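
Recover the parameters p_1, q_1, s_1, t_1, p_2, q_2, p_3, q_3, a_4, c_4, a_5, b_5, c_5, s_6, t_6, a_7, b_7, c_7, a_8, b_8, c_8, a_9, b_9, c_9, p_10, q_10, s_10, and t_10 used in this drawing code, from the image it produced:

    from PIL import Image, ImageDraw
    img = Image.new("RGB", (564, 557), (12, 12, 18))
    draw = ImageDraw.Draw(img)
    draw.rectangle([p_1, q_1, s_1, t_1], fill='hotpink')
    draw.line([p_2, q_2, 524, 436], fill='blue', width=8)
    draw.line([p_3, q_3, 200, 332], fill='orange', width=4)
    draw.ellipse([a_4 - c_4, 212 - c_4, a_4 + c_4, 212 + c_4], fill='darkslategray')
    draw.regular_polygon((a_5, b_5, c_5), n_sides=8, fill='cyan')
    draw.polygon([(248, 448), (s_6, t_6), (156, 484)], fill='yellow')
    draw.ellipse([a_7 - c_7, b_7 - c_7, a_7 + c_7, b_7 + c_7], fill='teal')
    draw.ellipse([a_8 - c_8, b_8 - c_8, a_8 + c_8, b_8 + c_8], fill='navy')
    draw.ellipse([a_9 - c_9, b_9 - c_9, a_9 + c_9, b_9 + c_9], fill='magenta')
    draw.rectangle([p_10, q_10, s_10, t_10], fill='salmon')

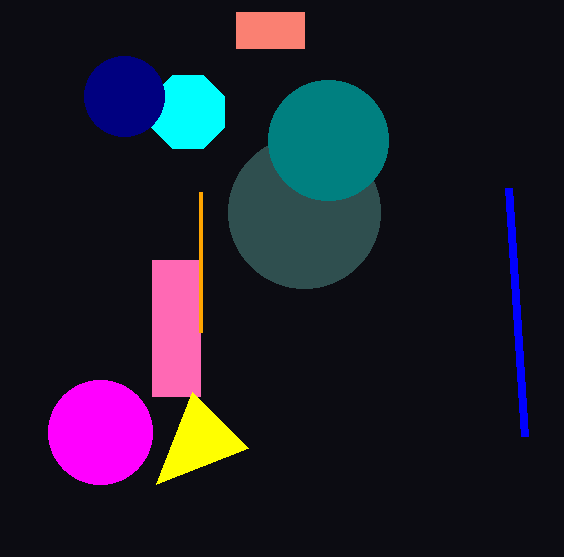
p_1 = 152; q_1 = 260; s_1 = 200; t_1 = 396; p_2 = 508; q_2 = 188; p_3 = 200; q_3 = 192; a_4 = 304; c_4 = 76; a_5 = 188; b_5 = 112; c_5 = 40; s_6 = 192; t_6 = 392; a_7 = 328; b_7 = 140; c_7 = 60; a_8 = 124; b_8 = 96; c_8 = 40; a_9 = 100; b_9 = 432; c_9 = 52; p_10 = 236; q_10 = 12; s_10 = 304; t_10 = 48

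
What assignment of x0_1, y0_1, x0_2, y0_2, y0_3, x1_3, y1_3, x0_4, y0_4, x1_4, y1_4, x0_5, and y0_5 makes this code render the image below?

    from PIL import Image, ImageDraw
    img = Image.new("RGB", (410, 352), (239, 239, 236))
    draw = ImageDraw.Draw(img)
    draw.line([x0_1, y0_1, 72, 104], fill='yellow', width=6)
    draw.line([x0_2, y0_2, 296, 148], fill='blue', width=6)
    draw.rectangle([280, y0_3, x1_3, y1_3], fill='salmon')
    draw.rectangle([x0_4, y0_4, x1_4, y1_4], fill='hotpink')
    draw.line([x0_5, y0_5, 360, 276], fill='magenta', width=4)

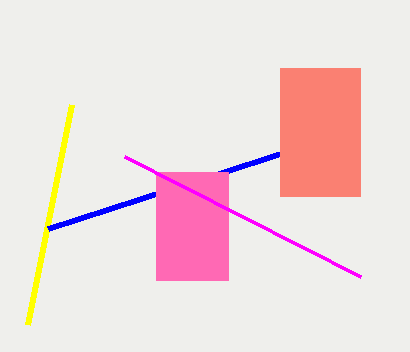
x0_1 = 28; y0_1 = 324; x0_2 = 48; y0_2 = 228; y0_3 = 68; x1_3 = 360; y1_3 = 196; x0_4 = 156; y0_4 = 172; x1_4 = 228; y1_4 = 280; x0_5 = 124; y0_5 = 156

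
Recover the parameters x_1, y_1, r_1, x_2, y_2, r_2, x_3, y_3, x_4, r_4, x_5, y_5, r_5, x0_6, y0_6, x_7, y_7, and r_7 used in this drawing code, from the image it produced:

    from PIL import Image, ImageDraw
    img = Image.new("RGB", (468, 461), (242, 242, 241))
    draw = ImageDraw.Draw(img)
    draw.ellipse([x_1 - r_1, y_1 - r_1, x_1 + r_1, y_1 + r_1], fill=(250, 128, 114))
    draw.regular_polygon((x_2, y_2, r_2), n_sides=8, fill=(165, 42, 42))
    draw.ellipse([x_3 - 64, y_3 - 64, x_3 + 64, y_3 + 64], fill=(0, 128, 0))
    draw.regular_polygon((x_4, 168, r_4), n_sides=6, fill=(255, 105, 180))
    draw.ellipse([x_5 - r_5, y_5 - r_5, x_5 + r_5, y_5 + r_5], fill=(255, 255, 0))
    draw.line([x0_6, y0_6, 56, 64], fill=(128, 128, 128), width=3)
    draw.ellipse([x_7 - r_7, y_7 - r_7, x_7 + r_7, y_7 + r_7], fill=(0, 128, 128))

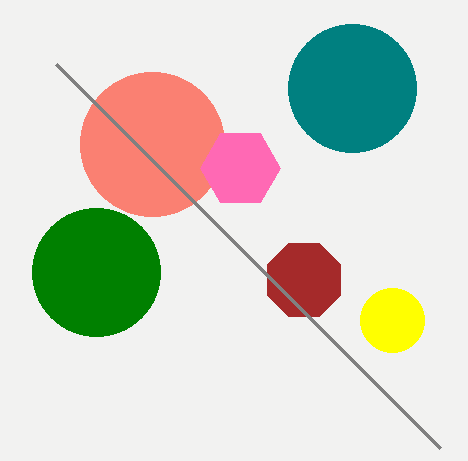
x_1 = 152
y_1 = 144
r_1 = 72
x_2 = 304
y_2 = 280
r_2 = 40
x_3 = 96
y_3 = 272
x_4 = 240
r_4 = 40
x_5 = 392
y_5 = 320
r_5 = 32
x0_6 = 440
y0_6 = 448
x_7 = 352
y_7 = 88
r_7 = 64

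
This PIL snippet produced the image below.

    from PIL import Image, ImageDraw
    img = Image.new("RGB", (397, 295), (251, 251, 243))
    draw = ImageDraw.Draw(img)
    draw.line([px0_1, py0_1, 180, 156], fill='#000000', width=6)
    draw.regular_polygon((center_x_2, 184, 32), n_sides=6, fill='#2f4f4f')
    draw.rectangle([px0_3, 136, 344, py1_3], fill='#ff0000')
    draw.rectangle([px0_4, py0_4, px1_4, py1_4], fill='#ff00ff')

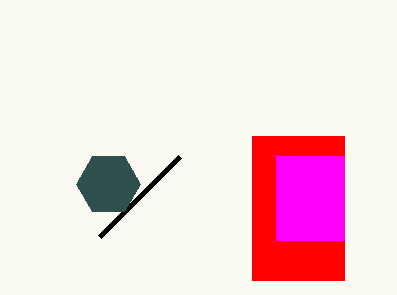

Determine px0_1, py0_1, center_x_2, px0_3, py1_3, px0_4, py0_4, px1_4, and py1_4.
px0_1 = 100; py0_1 = 236; center_x_2 = 108; px0_3 = 252; py1_3 = 280; px0_4 = 276; py0_4 = 156; px1_4 = 344; py1_4 = 240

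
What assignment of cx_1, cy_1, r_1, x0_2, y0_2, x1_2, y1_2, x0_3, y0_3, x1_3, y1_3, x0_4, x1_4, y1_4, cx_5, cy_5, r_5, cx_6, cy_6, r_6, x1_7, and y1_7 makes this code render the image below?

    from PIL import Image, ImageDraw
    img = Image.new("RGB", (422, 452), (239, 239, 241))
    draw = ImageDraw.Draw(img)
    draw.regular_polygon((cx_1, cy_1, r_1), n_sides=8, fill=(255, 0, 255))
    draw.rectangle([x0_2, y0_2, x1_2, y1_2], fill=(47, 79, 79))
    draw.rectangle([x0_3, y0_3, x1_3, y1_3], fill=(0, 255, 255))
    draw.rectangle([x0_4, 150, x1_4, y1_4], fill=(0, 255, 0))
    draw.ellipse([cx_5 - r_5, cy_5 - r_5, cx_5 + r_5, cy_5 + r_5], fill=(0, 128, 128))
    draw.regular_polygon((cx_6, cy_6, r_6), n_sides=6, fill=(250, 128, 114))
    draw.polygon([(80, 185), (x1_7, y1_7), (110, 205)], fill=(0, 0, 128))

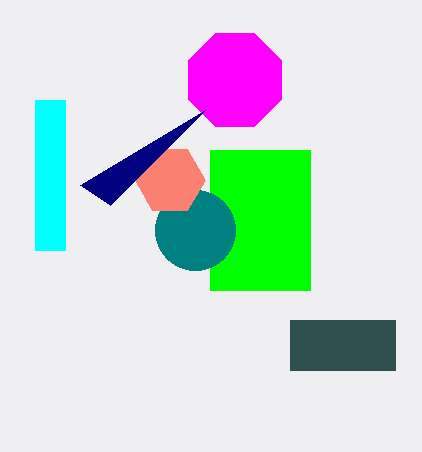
cx_1 = 235
cy_1 = 80
r_1 = 50
x0_2 = 290
y0_2 = 320
x1_2 = 395
y1_2 = 370
x0_3 = 35
y0_3 = 100
x1_3 = 65
y1_3 = 250
x0_4 = 210
x1_4 = 310
y1_4 = 290
cx_5 = 195
cy_5 = 230
r_5 = 40
cx_6 = 170
cy_6 = 180
r_6 = 35
x1_7 = 205
y1_7 = 110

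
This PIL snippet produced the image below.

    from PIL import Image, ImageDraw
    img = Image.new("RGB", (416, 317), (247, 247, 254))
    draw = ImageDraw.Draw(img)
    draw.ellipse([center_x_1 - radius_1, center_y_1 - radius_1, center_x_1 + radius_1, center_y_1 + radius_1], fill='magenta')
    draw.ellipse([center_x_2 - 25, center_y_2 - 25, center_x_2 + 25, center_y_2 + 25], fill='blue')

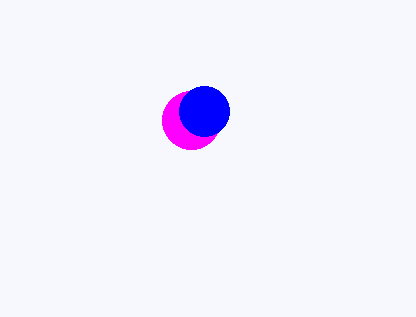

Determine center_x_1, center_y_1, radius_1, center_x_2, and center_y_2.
center_x_1 = 191, center_y_1 = 120, radius_1 = 29, center_x_2 = 204, center_y_2 = 111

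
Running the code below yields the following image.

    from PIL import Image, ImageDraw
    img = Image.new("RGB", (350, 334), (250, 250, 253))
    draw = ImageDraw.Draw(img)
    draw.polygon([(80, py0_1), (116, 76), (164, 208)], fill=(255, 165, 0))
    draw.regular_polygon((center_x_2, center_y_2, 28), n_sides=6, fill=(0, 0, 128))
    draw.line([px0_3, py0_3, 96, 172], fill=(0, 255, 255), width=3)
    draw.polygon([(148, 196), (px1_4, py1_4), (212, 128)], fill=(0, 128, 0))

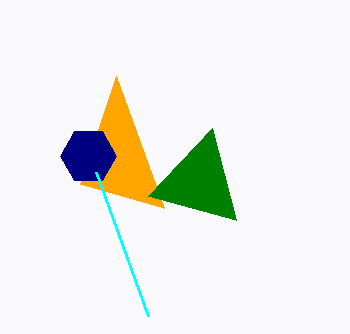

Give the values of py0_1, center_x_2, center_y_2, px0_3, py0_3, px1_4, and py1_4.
py0_1 = 184
center_x_2 = 88
center_y_2 = 156
px0_3 = 148
py0_3 = 316
px1_4 = 236
py1_4 = 220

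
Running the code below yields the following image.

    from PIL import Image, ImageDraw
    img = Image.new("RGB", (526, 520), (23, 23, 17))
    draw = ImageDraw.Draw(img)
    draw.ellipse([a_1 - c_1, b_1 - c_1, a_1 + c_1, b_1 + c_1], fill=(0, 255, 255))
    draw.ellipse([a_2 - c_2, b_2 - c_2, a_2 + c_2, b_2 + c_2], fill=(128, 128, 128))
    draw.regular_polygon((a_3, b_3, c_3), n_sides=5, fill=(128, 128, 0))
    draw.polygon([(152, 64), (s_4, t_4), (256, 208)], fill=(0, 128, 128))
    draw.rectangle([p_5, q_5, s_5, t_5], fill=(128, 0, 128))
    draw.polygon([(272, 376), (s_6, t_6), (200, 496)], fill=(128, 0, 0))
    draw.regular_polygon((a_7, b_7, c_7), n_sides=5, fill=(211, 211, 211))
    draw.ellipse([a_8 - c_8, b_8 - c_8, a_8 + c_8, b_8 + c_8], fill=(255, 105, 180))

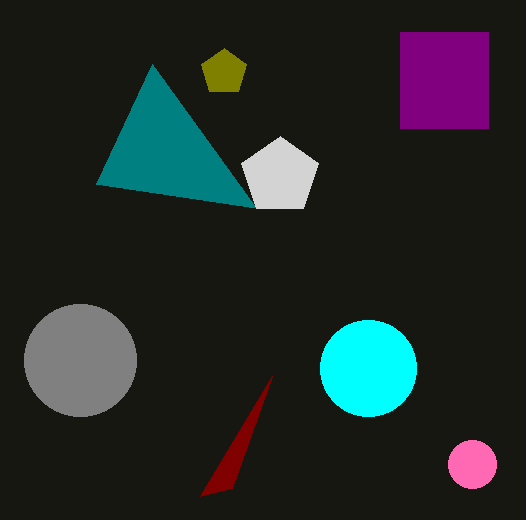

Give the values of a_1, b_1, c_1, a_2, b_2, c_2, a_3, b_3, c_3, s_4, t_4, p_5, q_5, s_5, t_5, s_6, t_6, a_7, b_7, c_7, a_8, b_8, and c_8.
a_1 = 368; b_1 = 368; c_1 = 48; a_2 = 80; b_2 = 360; c_2 = 56; a_3 = 224; b_3 = 72; c_3 = 24; s_4 = 96; t_4 = 184; p_5 = 400; q_5 = 32; s_5 = 488; t_5 = 128; s_6 = 232; t_6 = 488; a_7 = 280; b_7 = 176; c_7 = 40; a_8 = 472; b_8 = 464; c_8 = 24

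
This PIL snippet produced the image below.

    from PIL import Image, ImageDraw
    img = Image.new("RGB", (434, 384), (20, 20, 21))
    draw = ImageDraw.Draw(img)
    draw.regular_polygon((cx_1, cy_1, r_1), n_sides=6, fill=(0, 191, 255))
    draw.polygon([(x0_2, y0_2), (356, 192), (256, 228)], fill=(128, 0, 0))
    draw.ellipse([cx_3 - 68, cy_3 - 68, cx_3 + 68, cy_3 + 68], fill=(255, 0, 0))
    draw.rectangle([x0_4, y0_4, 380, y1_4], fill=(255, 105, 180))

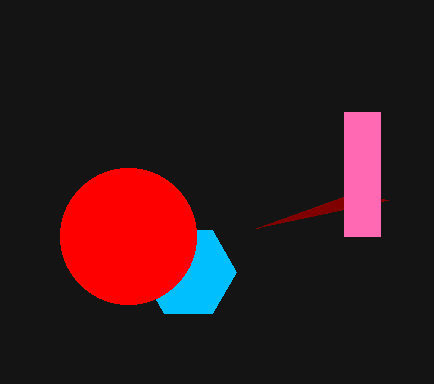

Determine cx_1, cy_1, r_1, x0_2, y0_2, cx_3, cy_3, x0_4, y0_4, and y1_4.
cx_1 = 188; cy_1 = 272; r_1 = 48; x0_2 = 388; y0_2 = 200; cx_3 = 128; cy_3 = 236; x0_4 = 344; y0_4 = 112; y1_4 = 236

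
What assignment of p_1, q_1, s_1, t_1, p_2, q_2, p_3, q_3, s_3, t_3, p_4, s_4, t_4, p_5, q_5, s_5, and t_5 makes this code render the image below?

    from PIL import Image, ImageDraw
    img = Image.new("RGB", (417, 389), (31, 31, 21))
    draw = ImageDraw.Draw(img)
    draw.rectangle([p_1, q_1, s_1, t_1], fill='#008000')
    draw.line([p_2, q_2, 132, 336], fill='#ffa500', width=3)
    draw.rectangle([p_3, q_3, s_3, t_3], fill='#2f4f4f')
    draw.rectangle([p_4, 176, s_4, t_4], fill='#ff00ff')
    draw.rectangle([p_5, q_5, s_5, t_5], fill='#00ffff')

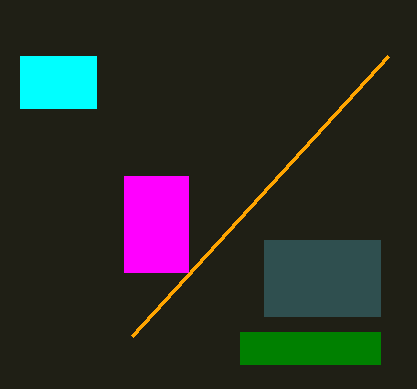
p_1 = 240
q_1 = 332
s_1 = 380
t_1 = 364
p_2 = 388
q_2 = 56
p_3 = 264
q_3 = 240
s_3 = 380
t_3 = 316
p_4 = 124
s_4 = 188
t_4 = 272
p_5 = 20
q_5 = 56
s_5 = 96
t_5 = 108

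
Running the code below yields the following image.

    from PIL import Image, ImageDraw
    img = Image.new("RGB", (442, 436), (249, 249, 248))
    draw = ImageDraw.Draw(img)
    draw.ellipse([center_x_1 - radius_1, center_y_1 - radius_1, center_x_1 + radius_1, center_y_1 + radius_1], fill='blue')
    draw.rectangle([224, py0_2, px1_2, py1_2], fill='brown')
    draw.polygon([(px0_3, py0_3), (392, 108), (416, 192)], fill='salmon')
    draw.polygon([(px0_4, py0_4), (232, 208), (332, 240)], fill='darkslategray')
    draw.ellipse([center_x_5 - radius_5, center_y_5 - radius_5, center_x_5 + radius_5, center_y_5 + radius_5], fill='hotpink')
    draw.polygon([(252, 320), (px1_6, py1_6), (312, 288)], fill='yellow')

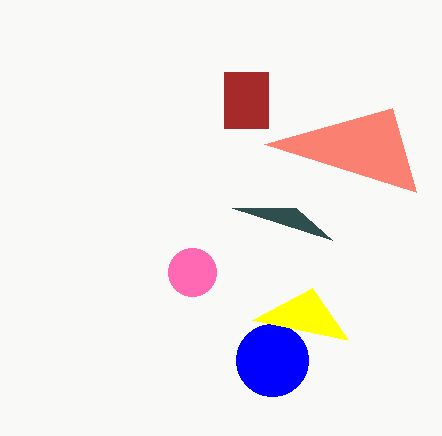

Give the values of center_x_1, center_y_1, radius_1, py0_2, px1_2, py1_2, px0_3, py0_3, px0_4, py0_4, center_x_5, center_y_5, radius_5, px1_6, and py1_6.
center_x_1 = 272; center_y_1 = 360; radius_1 = 36; py0_2 = 72; px1_2 = 268; py1_2 = 128; px0_3 = 264; py0_3 = 144; px0_4 = 296; py0_4 = 208; center_x_5 = 192; center_y_5 = 272; radius_5 = 24; px1_6 = 348; py1_6 = 340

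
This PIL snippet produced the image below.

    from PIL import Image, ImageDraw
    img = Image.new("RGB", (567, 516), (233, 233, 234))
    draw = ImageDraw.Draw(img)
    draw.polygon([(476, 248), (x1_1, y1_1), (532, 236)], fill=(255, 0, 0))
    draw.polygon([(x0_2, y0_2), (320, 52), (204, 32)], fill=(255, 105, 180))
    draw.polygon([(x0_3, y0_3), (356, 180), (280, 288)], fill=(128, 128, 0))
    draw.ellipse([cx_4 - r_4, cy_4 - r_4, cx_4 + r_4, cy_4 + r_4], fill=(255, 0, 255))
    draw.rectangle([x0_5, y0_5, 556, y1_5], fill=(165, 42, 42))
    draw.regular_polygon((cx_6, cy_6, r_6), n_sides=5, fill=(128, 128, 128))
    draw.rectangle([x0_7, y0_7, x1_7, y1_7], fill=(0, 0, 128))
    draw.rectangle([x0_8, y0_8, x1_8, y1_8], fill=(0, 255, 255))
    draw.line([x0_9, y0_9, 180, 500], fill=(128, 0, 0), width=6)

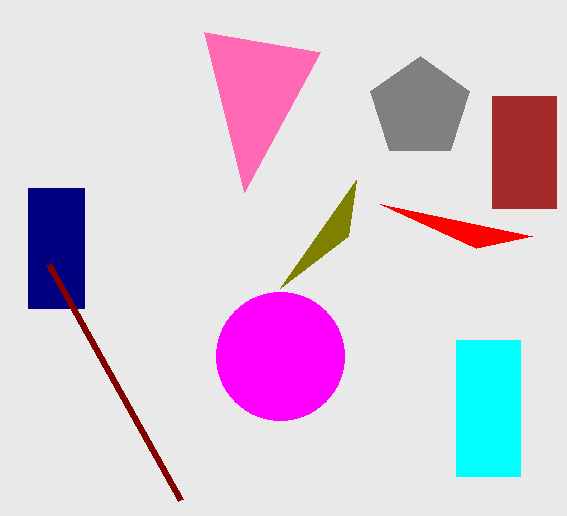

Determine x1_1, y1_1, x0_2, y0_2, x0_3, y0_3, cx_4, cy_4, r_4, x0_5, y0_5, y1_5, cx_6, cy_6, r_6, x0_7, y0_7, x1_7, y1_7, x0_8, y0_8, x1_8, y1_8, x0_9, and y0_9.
x1_1 = 380; y1_1 = 204; x0_2 = 244; y0_2 = 192; x0_3 = 348; y0_3 = 236; cx_4 = 280; cy_4 = 356; r_4 = 64; x0_5 = 492; y0_5 = 96; y1_5 = 208; cx_6 = 420; cy_6 = 108; r_6 = 52; x0_7 = 28; y0_7 = 188; x1_7 = 84; y1_7 = 308; x0_8 = 456; y0_8 = 340; x1_8 = 520; y1_8 = 476; x0_9 = 48; y0_9 = 264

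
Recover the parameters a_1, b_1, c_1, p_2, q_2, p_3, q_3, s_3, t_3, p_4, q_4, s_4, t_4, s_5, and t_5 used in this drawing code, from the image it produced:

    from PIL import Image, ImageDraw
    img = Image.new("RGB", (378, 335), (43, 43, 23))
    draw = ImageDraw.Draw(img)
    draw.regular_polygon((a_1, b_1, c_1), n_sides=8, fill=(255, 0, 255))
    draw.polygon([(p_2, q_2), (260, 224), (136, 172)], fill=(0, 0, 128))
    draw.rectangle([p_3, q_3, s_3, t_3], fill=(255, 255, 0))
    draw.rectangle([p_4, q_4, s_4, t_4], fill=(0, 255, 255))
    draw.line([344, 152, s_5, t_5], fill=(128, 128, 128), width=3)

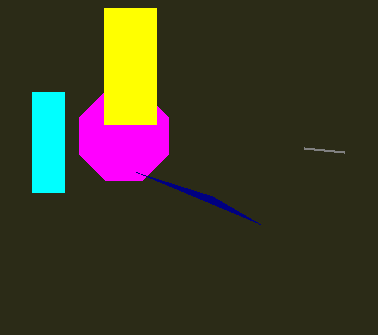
a_1 = 124, b_1 = 136, c_1 = 48, p_2 = 212, q_2 = 196, p_3 = 104, q_3 = 8, s_3 = 156, t_3 = 124, p_4 = 32, q_4 = 92, s_4 = 64, t_4 = 192, s_5 = 304, t_5 = 148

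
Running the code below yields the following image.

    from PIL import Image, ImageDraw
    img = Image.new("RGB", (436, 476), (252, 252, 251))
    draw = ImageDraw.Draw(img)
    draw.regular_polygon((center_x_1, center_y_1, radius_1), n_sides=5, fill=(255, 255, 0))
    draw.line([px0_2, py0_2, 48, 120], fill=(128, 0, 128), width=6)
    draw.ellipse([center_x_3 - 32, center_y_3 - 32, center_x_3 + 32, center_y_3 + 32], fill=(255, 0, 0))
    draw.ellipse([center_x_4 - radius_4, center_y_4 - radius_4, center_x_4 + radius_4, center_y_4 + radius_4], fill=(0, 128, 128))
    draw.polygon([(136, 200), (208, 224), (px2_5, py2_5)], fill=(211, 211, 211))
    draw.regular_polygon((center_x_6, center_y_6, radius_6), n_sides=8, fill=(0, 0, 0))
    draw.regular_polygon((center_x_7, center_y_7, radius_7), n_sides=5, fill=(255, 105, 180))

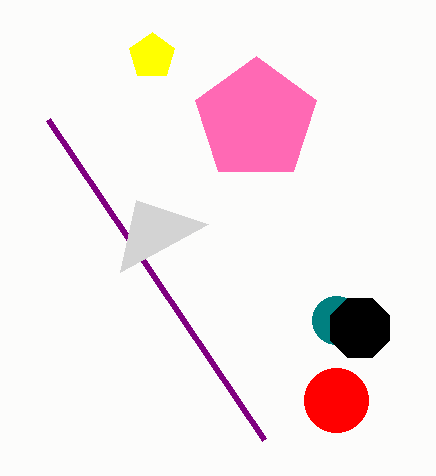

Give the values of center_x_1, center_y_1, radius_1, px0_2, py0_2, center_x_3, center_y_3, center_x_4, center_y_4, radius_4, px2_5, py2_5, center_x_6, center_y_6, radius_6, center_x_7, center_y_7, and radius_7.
center_x_1 = 152; center_y_1 = 56; radius_1 = 24; px0_2 = 264; py0_2 = 440; center_x_3 = 336; center_y_3 = 400; center_x_4 = 336; center_y_4 = 320; radius_4 = 24; px2_5 = 120; py2_5 = 272; center_x_6 = 360; center_y_6 = 328; radius_6 = 32; center_x_7 = 256; center_y_7 = 120; radius_7 = 64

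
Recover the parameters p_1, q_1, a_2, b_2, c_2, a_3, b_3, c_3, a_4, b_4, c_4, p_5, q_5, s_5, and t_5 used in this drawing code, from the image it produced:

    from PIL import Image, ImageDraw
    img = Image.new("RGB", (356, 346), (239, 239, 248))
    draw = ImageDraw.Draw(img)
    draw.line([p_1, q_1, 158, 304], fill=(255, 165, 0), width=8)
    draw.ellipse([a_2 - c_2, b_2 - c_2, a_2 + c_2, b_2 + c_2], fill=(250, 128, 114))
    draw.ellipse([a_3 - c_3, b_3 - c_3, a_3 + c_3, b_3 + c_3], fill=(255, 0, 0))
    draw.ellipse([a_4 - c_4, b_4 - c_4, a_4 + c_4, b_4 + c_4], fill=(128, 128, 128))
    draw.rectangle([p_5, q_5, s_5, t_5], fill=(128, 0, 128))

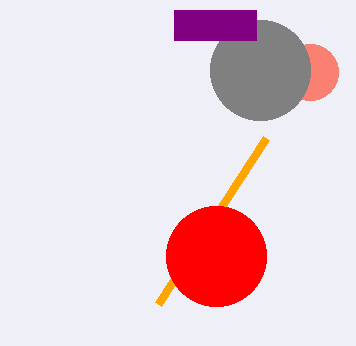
p_1 = 266; q_1 = 138; a_2 = 310; b_2 = 72; c_2 = 28; a_3 = 216; b_3 = 256; c_3 = 50; a_4 = 260; b_4 = 70; c_4 = 50; p_5 = 174; q_5 = 10; s_5 = 256; t_5 = 40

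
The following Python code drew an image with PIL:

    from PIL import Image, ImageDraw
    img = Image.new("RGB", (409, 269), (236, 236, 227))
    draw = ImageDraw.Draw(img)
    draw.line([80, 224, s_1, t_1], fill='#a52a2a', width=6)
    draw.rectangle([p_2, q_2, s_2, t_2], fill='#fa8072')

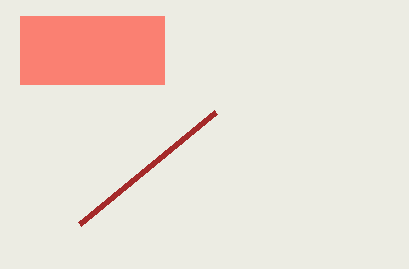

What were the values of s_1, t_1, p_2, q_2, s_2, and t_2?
s_1 = 216; t_1 = 112; p_2 = 20; q_2 = 16; s_2 = 164; t_2 = 84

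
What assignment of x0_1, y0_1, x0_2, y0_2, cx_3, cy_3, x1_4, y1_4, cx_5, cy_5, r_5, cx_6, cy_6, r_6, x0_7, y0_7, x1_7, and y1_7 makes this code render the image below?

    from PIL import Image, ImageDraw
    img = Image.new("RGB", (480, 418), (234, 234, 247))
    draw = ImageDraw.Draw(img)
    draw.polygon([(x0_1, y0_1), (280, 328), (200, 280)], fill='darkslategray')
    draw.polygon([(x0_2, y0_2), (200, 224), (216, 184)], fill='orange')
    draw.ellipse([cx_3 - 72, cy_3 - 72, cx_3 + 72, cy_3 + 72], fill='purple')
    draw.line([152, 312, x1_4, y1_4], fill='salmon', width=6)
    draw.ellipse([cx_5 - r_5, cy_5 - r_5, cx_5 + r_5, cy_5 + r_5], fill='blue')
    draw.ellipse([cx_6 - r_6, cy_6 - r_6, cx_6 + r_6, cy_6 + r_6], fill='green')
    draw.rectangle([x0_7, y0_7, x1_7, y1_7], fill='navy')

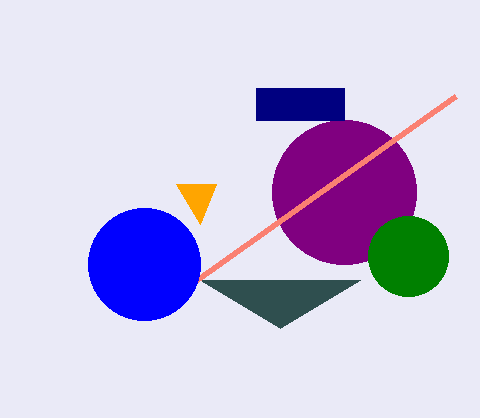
x0_1 = 360, y0_1 = 280, x0_2 = 176, y0_2 = 184, cx_3 = 344, cy_3 = 192, x1_4 = 456, y1_4 = 96, cx_5 = 144, cy_5 = 264, r_5 = 56, cx_6 = 408, cy_6 = 256, r_6 = 40, x0_7 = 256, y0_7 = 88, x1_7 = 344, y1_7 = 120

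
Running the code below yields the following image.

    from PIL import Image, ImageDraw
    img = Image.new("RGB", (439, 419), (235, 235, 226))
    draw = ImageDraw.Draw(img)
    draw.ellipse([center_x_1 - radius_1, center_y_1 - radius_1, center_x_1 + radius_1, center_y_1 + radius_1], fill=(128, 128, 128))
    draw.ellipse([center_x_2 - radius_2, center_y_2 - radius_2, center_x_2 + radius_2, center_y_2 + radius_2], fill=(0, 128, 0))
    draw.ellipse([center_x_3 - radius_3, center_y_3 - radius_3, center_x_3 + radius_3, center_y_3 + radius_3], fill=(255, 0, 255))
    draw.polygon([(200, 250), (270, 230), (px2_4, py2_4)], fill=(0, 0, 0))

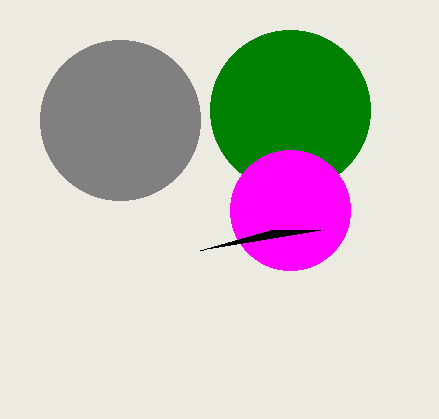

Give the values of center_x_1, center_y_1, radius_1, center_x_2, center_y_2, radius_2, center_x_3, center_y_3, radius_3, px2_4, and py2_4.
center_x_1 = 120
center_y_1 = 120
radius_1 = 80
center_x_2 = 290
center_y_2 = 110
radius_2 = 80
center_x_3 = 290
center_y_3 = 210
radius_3 = 60
px2_4 = 320
py2_4 = 230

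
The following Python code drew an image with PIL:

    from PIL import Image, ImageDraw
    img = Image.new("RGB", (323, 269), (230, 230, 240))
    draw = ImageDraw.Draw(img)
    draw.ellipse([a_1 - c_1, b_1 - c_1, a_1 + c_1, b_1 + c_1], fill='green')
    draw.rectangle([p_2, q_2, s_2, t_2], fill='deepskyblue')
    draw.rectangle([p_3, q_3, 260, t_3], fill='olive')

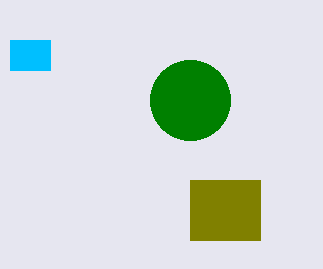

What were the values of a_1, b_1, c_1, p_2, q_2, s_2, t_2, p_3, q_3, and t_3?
a_1 = 190
b_1 = 100
c_1 = 40
p_2 = 10
q_2 = 40
s_2 = 50
t_2 = 70
p_3 = 190
q_3 = 180
t_3 = 240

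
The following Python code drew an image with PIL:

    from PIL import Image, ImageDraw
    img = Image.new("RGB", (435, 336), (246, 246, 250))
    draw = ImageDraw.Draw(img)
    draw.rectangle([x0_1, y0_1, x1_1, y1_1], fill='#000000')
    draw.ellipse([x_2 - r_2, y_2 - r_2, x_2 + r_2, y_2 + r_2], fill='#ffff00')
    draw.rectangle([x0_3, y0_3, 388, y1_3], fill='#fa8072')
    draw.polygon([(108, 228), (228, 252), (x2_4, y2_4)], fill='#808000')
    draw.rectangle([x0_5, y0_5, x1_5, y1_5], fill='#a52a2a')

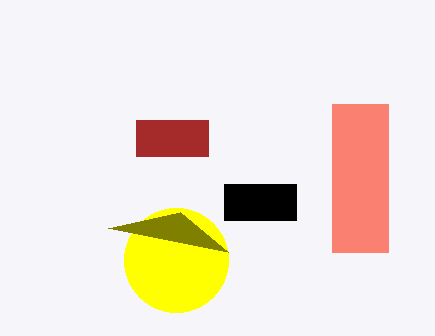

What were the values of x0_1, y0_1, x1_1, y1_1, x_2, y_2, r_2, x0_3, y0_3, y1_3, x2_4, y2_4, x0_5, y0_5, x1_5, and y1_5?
x0_1 = 224
y0_1 = 184
x1_1 = 296
y1_1 = 220
x_2 = 176
y_2 = 260
r_2 = 52
x0_3 = 332
y0_3 = 104
y1_3 = 252
x2_4 = 180
y2_4 = 212
x0_5 = 136
y0_5 = 120
x1_5 = 208
y1_5 = 156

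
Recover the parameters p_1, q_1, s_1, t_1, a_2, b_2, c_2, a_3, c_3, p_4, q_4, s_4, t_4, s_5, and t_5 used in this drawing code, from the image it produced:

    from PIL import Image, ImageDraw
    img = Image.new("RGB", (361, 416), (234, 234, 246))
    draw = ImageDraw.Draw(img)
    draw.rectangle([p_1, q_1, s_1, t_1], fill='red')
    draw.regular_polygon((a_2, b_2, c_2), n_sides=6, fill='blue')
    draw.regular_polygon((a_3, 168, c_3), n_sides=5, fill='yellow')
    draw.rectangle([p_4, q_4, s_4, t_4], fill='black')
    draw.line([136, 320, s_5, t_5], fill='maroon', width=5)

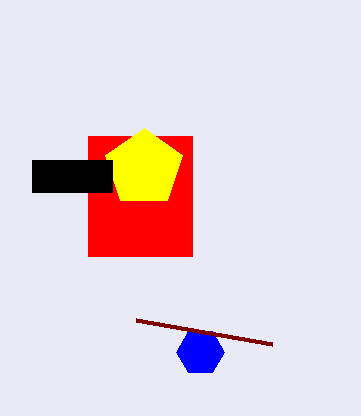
p_1 = 88; q_1 = 136; s_1 = 192; t_1 = 256; a_2 = 200; b_2 = 352; c_2 = 24; a_3 = 144; c_3 = 40; p_4 = 32; q_4 = 160; s_4 = 112; t_4 = 192; s_5 = 272; t_5 = 344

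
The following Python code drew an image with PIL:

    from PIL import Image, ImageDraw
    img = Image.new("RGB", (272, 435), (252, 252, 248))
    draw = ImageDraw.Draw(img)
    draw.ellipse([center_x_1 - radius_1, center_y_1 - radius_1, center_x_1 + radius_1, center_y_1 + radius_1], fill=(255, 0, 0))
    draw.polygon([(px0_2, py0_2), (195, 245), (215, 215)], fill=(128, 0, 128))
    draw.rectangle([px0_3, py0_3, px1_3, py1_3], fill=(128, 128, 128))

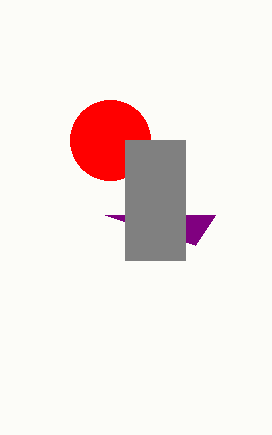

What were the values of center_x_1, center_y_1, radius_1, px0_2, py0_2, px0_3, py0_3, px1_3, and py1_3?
center_x_1 = 110; center_y_1 = 140; radius_1 = 40; px0_2 = 105; py0_2 = 215; px0_3 = 125; py0_3 = 140; px1_3 = 185; py1_3 = 260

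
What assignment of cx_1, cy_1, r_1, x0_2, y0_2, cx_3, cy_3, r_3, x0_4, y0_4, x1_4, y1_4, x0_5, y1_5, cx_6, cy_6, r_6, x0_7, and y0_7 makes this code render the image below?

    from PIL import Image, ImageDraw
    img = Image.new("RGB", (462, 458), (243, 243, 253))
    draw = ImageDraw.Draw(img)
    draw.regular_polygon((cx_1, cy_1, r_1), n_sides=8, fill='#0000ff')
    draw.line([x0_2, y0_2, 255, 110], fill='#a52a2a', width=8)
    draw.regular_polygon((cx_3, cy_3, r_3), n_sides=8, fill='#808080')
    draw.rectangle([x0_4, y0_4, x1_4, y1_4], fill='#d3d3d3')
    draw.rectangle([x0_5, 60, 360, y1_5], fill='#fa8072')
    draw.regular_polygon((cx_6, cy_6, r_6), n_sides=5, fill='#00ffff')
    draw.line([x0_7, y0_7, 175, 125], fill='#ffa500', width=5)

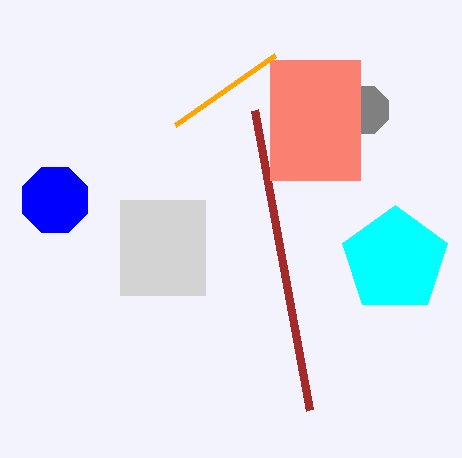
cx_1 = 55, cy_1 = 200, r_1 = 35, x0_2 = 310, y0_2 = 410, cx_3 = 365, cy_3 = 110, r_3 = 25, x0_4 = 120, y0_4 = 200, x1_4 = 205, y1_4 = 295, x0_5 = 270, y1_5 = 180, cx_6 = 395, cy_6 = 260, r_6 = 55, x0_7 = 275, y0_7 = 55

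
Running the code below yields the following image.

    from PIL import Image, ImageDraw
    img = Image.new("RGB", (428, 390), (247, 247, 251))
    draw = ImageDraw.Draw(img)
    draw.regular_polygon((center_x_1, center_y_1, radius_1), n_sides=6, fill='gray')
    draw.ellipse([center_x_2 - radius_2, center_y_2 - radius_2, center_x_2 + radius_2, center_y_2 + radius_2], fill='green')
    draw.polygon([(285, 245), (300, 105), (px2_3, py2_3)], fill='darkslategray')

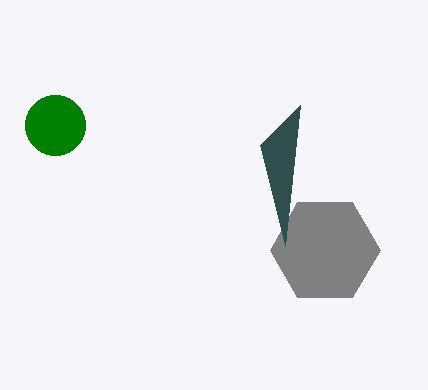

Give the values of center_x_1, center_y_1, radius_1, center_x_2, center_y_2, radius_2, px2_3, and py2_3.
center_x_1 = 325, center_y_1 = 250, radius_1 = 55, center_x_2 = 55, center_y_2 = 125, radius_2 = 30, px2_3 = 260, py2_3 = 145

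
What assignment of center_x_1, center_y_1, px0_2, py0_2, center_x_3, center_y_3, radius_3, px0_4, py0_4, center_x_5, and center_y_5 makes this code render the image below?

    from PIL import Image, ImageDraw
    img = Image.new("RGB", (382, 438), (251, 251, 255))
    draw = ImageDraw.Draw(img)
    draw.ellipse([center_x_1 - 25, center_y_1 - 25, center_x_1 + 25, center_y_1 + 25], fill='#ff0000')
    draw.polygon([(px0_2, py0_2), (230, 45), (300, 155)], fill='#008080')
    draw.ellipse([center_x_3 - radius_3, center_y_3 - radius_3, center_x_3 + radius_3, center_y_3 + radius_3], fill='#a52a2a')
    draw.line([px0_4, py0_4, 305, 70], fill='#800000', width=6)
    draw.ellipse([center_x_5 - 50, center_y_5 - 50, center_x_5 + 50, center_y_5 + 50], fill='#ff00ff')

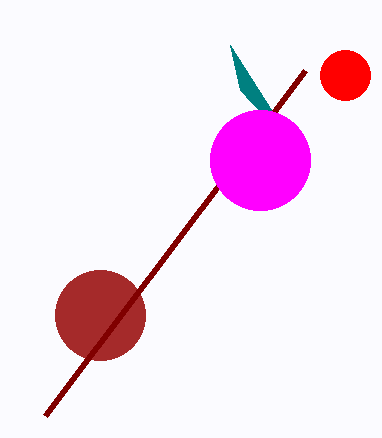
center_x_1 = 345; center_y_1 = 75; px0_2 = 240; py0_2 = 90; center_x_3 = 100; center_y_3 = 315; radius_3 = 45; px0_4 = 45; py0_4 = 415; center_x_5 = 260; center_y_5 = 160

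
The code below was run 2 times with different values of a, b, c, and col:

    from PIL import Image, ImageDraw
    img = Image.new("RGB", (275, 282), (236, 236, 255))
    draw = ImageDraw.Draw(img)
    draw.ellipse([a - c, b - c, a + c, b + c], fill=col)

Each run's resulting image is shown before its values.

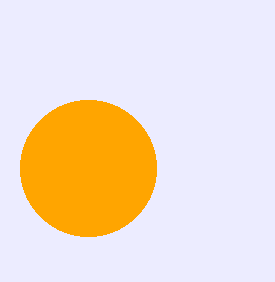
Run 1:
a = 88
b = 168
c = 68
col = 'orange'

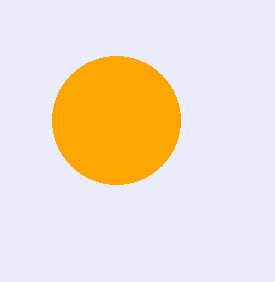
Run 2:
a = 116; b = 120; c = 64; col = 'orange'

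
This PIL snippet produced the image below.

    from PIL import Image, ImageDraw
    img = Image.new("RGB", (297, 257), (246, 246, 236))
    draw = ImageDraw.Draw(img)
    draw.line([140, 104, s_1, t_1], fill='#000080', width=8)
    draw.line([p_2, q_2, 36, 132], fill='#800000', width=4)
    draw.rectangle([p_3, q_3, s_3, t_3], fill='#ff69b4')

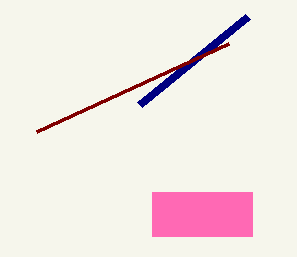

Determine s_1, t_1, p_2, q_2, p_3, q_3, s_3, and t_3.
s_1 = 248
t_1 = 16
p_2 = 228
q_2 = 44
p_3 = 152
q_3 = 192
s_3 = 252
t_3 = 236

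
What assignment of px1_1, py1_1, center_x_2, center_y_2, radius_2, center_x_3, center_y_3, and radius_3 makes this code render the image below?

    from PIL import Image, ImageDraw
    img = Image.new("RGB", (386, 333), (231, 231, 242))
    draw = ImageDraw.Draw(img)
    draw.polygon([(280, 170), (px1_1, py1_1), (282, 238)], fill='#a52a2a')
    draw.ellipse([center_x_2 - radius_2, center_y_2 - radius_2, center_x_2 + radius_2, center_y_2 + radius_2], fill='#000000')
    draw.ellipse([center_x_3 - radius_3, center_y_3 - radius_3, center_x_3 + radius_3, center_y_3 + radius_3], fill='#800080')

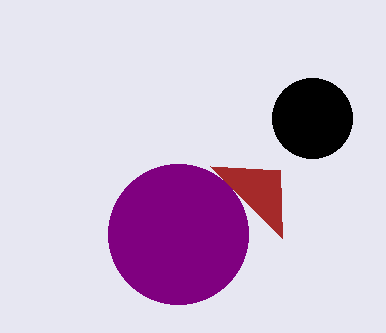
px1_1 = 210
py1_1 = 166
center_x_2 = 312
center_y_2 = 118
radius_2 = 40
center_x_3 = 178
center_y_3 = 234
radius_3 = 70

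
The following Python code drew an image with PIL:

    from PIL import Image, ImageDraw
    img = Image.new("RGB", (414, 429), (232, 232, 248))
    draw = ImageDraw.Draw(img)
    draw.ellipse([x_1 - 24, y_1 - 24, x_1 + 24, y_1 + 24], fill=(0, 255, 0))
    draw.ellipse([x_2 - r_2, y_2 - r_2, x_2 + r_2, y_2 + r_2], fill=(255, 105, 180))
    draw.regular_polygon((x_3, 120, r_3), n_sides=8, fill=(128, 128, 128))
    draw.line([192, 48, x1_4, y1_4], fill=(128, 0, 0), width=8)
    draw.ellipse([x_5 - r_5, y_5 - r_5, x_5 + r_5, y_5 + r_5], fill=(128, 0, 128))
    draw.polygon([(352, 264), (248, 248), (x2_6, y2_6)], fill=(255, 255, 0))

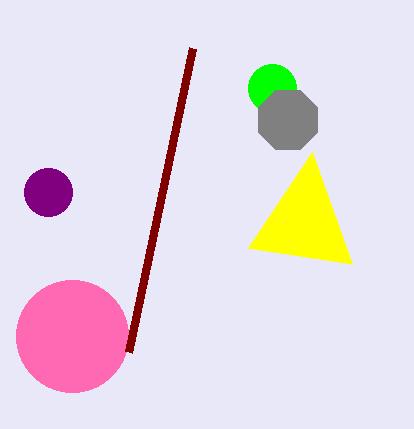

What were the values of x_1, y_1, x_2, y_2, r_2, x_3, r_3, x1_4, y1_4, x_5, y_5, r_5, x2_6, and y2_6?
x_1 = 272
y_1 = 88
x_2 = 72
y_2 = 336
r_2 = 56
x_3 = 288
r_3 = 32
x1_4 = 128
y1_4 = 352
x_5 = 48
y_5 = 192
r_5 = 24
x2_6 = 312
y2_6 = 152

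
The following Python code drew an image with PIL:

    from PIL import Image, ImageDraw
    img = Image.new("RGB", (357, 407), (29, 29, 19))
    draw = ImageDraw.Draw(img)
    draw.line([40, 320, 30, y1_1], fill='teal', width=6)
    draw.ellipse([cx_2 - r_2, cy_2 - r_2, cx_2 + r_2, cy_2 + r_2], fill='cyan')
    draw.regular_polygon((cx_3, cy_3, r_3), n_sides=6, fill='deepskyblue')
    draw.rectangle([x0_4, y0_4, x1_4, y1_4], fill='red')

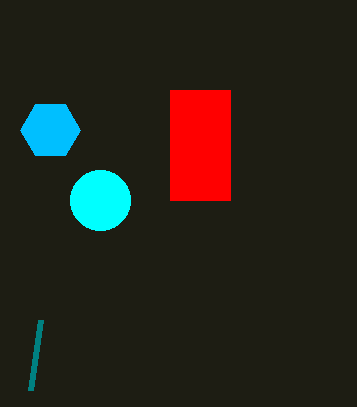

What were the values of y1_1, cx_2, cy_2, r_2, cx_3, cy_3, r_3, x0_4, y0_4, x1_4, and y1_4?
y1_1 = 390
cx_2 = 100
cy_2 = 200
r_2 = 30
cx_3 = 50
cy_3 = 130
r_3 = 30
x0_4 = 170
y0_4 = 90
x1_4 = 230
y1_4 = 200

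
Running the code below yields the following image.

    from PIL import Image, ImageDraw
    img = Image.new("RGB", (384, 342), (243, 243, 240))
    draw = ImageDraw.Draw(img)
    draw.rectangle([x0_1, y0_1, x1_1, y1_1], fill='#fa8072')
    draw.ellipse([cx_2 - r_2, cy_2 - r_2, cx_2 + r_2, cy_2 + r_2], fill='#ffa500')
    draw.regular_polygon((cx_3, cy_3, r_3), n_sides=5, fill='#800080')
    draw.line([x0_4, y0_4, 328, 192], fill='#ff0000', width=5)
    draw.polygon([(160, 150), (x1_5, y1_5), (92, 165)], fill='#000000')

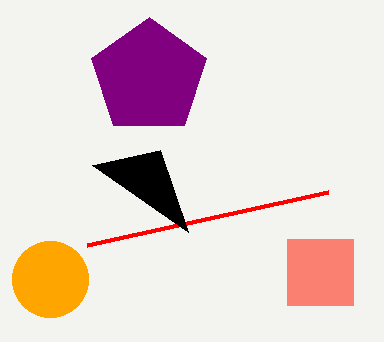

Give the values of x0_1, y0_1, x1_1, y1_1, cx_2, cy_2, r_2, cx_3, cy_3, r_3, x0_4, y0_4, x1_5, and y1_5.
x0_1 = 287, y0_1 = 239, x1_1 = 353, y1_1 = 305, cx_2 = 50, cy_2 = 279, r_2 = 38, cx_3 = 149, cy_3 = 77, r_3 = 60, x0_4 = 87, y0_4 = 245, x1_5 = 188, y1_5 = 232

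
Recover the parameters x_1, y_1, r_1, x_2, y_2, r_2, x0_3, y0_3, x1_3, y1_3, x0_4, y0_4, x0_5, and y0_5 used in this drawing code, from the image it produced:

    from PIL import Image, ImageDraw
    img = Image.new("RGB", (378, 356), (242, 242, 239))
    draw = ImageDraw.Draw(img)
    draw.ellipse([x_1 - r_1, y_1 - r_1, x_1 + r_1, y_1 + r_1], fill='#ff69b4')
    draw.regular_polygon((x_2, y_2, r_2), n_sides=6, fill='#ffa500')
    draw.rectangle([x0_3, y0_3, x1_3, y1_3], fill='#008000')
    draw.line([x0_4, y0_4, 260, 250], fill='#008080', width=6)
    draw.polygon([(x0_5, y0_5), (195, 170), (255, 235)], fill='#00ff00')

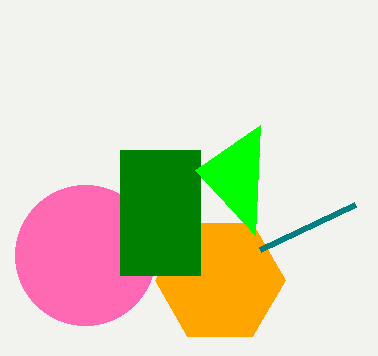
x_1 = 85
y_1 = 255
r_1 = 70
x_2 = 220
y_2 = 280
r_2 = 65
x0_3 = 120
y0_3 = 150
x1_3 = 200
y1_3 = 275
x0_4 = 355
y0_4 = 205
x0_5 = 260
y0_5 = 125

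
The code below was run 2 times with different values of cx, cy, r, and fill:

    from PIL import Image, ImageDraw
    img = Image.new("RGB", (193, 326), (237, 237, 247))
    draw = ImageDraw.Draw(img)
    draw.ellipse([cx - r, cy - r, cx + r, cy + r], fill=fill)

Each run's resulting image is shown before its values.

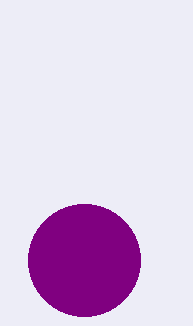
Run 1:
cx = 84; cy = 260; r = 56; fill = 'purple'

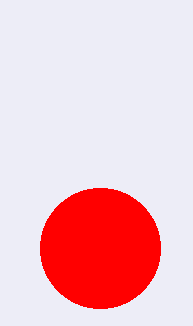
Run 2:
cx = 100; cy = 248; r = 60; fill = 'red'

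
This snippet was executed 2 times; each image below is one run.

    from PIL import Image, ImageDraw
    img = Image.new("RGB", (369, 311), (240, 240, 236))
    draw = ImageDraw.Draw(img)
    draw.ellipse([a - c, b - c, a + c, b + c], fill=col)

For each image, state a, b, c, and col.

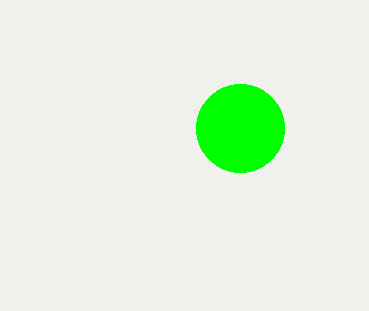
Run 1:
a = 240; b = 128; c = 44; col = 'lime'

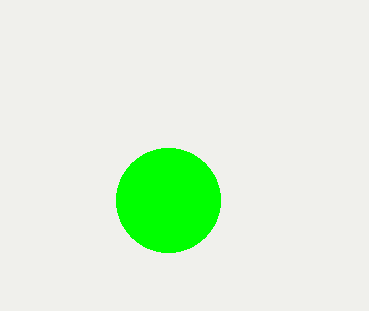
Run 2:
a = 168, b = 200, c = 52, col = 'lime'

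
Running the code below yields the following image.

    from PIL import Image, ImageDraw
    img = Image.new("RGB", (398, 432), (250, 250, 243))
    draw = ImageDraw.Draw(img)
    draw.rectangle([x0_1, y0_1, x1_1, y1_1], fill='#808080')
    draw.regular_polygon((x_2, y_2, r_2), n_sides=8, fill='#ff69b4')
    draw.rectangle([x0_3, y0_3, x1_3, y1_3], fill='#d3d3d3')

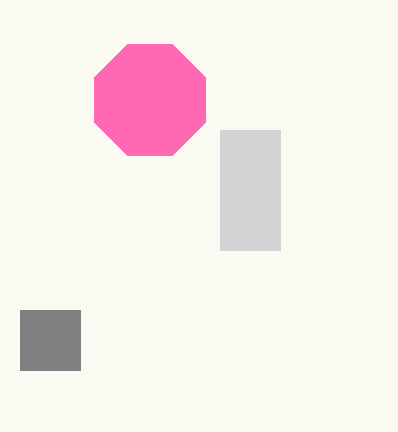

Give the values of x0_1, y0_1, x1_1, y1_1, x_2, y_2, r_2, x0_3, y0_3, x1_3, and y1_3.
x0_1 = 20; y0_1 = 310; x1_1 = 80; y1_1 = 370; x_2 = 150; y_2 = 100; r_2 = 60; x0_3 = 220; y0_3 = 130; x1_3 = 280; y1_3 = 250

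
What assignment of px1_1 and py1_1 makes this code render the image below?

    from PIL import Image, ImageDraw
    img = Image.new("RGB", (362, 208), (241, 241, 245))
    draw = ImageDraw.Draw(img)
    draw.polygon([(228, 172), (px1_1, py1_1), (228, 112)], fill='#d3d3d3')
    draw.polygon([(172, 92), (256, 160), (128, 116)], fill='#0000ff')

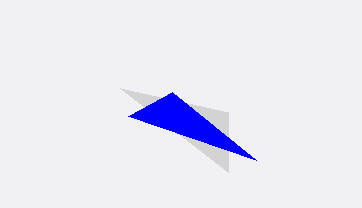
px1_1 = 120, py1_1 = 88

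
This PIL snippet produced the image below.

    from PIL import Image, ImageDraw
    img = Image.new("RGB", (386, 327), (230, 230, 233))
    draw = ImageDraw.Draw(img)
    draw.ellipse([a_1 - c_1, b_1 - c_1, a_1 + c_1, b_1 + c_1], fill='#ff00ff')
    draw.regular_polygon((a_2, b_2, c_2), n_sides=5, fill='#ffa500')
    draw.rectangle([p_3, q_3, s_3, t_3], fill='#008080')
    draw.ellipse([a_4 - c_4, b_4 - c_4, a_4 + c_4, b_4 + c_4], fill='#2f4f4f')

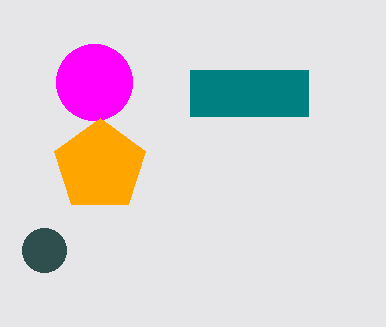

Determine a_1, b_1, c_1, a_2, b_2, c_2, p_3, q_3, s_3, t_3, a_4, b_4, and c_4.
a_1 = 94; b_1 = 82; c_1 = 38; a_2 = 100; b_2 = 166; c_2 = 48; p_3 = 190; q_3 = 70; s_3 = 308; t_3 = 116; a_4 = 44; b_4 = 250; c_4 = 22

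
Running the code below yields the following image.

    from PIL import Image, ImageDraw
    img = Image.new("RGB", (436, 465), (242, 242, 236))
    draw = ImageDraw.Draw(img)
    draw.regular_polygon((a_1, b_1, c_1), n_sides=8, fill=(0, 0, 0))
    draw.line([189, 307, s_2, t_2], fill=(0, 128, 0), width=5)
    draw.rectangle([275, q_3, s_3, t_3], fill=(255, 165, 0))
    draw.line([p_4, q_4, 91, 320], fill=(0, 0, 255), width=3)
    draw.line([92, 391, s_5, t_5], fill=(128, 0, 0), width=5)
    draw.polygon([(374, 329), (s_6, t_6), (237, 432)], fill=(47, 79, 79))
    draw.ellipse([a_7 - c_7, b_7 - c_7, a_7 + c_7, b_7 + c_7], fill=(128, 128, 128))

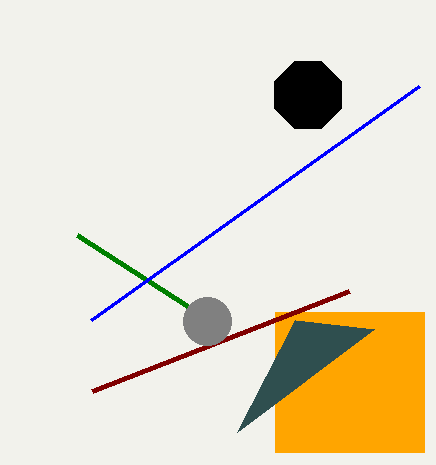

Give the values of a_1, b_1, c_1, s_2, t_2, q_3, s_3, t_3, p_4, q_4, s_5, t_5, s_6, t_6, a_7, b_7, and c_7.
a_1 = 308; b_1 = 95; c_1 = 36; s_2 = 77; t_2 = 235; q_3 = 312; s_3 = 424; t_3 = 452; p_4 = 419; q_4 = 86; s_5 = 349; t_5 = 291; s_6 = 295; t_6 = 320; a_7 = 207; b_7 = 321; c_7 = 24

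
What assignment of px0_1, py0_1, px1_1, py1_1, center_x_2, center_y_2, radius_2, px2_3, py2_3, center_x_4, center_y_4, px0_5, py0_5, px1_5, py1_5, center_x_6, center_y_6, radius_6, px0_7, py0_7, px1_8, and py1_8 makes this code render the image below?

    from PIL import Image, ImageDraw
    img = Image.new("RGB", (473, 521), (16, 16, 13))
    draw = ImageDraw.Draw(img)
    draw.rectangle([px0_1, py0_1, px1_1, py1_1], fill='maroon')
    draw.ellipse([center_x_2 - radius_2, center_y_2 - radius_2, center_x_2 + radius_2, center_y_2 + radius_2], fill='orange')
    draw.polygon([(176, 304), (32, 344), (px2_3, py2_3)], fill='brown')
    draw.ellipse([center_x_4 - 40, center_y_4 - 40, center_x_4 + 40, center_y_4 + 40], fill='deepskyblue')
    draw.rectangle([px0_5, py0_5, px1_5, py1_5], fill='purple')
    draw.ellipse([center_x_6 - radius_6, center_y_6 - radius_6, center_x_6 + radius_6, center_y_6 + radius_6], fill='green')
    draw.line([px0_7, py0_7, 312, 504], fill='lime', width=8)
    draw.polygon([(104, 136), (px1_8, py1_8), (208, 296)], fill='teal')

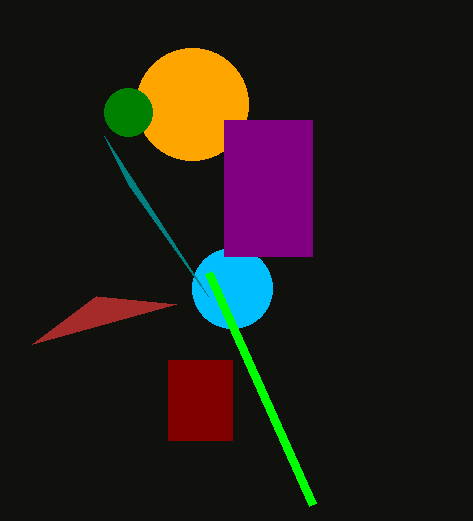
px0_1 = 168
py0_1 = 360
px1_1 = 232
py1_1 = 440
center_x_2 = 192
center_y_2 = 104
radius_2 = 56
px2_3 = 96
py2_3 = 296
center_x_4 = 232
center_y_4 = 288
px0_5 = 224
py0_5 = 120
px1_5 = 312
py1_5 = 256
center_x_6 = 128
center_y_6 = 112
radius_6 = 24
px0_7 = 208
py0_7 = 272
px1_8 = 128
py1_8 = 184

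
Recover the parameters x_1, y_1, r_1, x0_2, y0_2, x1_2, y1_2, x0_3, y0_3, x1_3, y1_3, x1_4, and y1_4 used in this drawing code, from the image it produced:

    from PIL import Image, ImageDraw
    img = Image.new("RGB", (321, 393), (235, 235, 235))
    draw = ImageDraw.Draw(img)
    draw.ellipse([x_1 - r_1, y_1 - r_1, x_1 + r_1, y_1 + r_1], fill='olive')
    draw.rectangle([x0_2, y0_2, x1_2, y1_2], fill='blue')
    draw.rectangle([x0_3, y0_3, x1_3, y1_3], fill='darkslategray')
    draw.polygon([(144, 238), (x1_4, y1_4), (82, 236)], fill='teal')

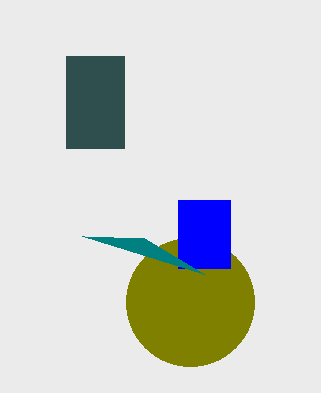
x_1 = 190, y_1 = 302, r_1 = 64, x0_2 = 178, y0_2 = 200, x1_2 = 230, y1_2 = 268, x0_3 = 66, y0_3 = 56, x1_3 = 124, y1_3 = 148, x1_4 = 204, y1_4 = 274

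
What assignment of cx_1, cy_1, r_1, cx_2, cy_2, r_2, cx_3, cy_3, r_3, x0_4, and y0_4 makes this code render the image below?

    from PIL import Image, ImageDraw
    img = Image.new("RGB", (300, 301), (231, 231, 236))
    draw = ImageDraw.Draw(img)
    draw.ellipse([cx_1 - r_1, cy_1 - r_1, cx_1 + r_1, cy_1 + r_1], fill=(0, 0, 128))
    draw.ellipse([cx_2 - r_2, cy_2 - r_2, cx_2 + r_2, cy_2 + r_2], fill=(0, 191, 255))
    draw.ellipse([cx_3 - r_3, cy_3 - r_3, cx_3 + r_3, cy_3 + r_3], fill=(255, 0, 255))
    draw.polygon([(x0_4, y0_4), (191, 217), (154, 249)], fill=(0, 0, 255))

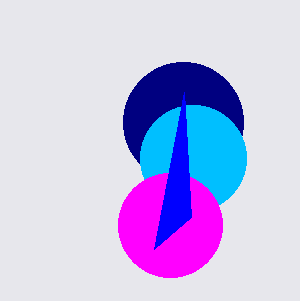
cx_1 = 183
cy_1 = 122
r_1 = 60
cx_2 = 193
cy_2 = 158
r_2 = 53
cx_3 = 170
cy_3 = 225
r_3 = 52
x0_4 = 184
y0_4 = 92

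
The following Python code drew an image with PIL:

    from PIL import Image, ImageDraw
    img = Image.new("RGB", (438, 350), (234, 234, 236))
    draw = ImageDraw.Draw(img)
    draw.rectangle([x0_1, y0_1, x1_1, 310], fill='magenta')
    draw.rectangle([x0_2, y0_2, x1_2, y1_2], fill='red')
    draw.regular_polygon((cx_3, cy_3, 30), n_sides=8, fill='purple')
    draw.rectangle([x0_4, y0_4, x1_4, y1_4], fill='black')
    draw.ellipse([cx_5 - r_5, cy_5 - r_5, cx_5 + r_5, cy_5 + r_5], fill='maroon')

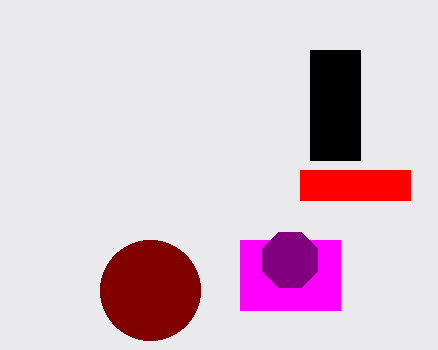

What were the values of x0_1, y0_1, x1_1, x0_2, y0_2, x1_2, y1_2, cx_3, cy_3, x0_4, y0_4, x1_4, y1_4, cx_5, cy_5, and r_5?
x0_1 = 240, y0_1 = 240, x1_1 = 340, x0_2 = 300, y0_2 = 170, x1_2 = 410, y1_2 = 200, cx_3 = 290, cy_3 = 260, x0_4 = 310, y0_4 = 50, x1_4 = 360, y1_4 = 160, cx_5 = 150, cy_5 = 290, r_5 = 50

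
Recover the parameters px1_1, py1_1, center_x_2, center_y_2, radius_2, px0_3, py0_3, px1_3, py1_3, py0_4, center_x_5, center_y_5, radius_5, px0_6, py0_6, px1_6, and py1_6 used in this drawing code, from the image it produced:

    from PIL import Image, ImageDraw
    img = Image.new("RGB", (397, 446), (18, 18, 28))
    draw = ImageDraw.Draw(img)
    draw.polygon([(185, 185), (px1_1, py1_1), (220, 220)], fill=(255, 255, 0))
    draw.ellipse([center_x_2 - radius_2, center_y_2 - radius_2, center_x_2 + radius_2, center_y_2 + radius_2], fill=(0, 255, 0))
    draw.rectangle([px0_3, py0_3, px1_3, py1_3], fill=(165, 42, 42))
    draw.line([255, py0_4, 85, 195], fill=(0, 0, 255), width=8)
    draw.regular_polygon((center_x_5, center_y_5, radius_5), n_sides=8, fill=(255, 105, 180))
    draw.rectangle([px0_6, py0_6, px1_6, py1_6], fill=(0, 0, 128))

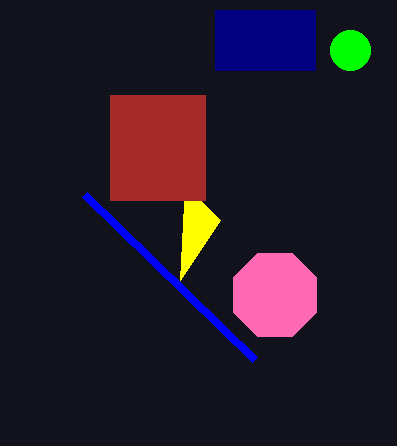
px1_1 = 180, py1_1 = 280, center_x_2 = 350, center_y_2 = 50, radius_2 = 20, px0_3 = 110, py0_3 = 95, px1_3 = 205, py1_3 = 200, py0_4 = 360, center_x_5 = 275, center_y_5 = 295, radius_5 = 45, px0_6 = 215, py0_6 = 10, px1_6 = 315, py1_6 = 70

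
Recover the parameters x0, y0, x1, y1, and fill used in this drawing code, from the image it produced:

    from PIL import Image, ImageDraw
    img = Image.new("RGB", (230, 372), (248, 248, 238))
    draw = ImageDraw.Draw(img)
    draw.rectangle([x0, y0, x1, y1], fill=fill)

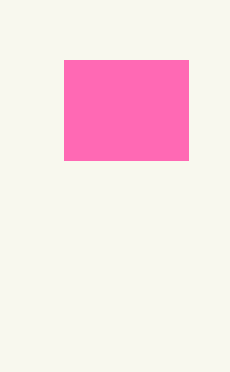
x0 = 64, y0 = 60, x1 = 188, y1 = 160, fill = 'hotpink'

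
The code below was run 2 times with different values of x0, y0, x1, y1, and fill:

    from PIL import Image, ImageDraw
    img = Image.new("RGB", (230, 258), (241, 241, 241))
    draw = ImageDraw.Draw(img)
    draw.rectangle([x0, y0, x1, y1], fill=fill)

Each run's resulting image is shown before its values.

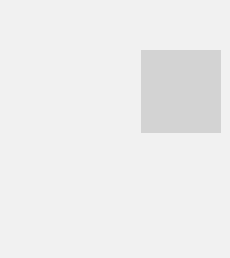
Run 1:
x0 = 141
y0 = 50
x1 = 220
y1 = 132
fill = 'lightgray'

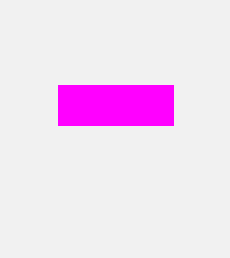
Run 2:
x0 = 58, y0 = 85, x1 = 173, y1 = 125, fill = 'magenta'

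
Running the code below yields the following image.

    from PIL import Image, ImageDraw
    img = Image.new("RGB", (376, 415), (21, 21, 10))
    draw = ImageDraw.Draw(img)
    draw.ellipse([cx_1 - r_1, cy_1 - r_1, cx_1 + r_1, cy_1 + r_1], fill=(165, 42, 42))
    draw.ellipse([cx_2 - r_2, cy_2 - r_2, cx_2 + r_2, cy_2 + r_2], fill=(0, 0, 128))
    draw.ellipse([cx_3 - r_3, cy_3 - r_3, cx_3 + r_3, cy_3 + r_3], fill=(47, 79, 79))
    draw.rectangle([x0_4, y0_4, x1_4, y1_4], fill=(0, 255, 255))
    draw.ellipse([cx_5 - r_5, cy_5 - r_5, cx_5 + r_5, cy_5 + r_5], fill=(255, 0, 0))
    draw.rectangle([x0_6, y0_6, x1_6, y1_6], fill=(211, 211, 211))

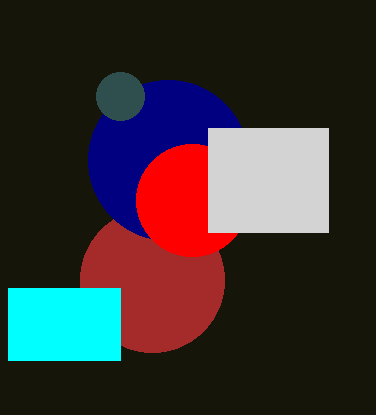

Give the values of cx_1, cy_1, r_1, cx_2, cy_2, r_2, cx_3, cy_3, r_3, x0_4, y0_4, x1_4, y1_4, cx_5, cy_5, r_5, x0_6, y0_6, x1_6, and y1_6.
cx_1 = 152, cy_1 = 280, r_1 = 72, cx_2 = 168, cy_2 = 160, r_2 = 80, cx_3 = 120, cy_3 = 96, r_3 = 24, x0_4 = 8, y0_4 = 288, x1_4 = 120, y1_4 = 360, cx_5 = 192, cy_5 = 200, r_5 = 56, x0_6 = 208, y0_6 = 128, x1_6 = 328, y1_6 = 232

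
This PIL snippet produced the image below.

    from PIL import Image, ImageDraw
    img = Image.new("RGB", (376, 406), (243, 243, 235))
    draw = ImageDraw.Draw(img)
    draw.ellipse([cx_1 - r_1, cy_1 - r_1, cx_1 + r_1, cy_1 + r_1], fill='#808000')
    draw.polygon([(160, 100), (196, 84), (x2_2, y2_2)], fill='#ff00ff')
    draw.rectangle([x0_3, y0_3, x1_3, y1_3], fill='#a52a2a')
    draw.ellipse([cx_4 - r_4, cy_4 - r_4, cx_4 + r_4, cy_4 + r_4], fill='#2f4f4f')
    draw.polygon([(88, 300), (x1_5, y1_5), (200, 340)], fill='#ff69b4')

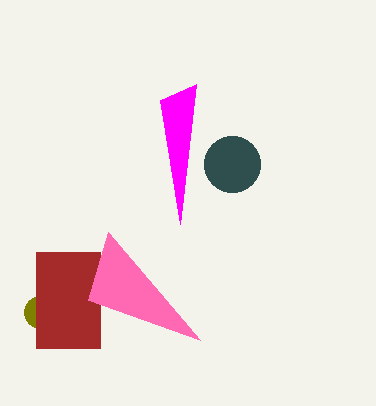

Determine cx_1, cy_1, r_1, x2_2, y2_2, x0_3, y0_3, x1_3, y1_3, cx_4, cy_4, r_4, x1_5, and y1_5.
cx_1 = 40
cy_1 = 312
r_1 = 16
x2_2 = 180
y2_2 = 224
x0_3 = 36
y0_3 = 252
x1_3 = 100
y1_3 = 348
cx_4 = 232
cy_4 = 164
r_4 = 28
x1_5 = 108
y1_5 = 232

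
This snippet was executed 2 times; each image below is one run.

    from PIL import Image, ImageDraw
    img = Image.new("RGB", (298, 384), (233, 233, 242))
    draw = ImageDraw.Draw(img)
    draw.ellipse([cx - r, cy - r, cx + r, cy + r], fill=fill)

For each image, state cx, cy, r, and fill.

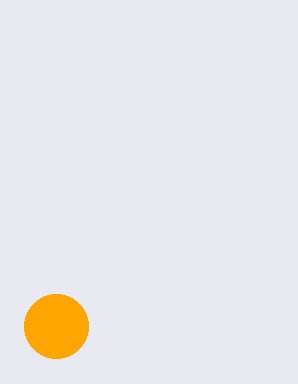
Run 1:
cx = 56, cy = 326, r = 32, fill = 'orange'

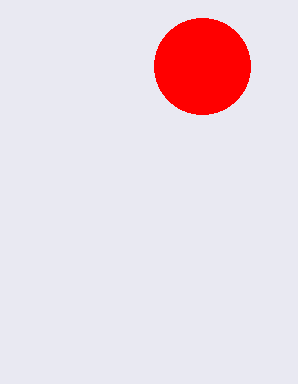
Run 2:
cx = 202; cy = 66; r = 48; fill = 'red'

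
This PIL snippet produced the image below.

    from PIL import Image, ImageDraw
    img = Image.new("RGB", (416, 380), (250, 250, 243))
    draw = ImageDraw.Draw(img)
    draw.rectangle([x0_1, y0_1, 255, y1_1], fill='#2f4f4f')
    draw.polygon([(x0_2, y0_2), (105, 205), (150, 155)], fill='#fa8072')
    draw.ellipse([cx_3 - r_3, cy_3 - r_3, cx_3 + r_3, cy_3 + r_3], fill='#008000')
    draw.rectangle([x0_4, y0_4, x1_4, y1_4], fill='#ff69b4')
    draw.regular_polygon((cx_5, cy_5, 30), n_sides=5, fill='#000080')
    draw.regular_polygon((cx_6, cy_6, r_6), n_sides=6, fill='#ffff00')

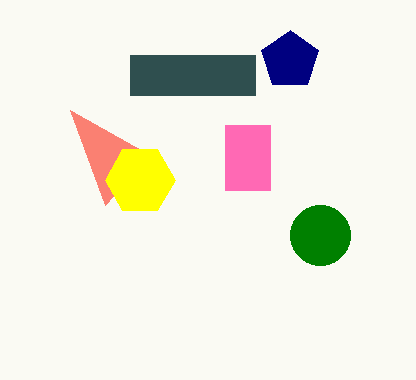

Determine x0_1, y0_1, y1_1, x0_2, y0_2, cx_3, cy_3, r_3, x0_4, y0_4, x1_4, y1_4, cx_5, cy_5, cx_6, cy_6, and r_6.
x0_1 = 130
y0_1 = 55
y1_1 = 95
x0_2 = 70
y0_2 = 110
cx_3 = 320
cy_3 = 235
r_3 = 30
x0_4 = 225
y0_4 = 125
x1_4 = 270
y1_4 = 190
cx_5 = 290
cy_5 = 60
cx_6 = 140
cy_6 = 180
r_6 = 35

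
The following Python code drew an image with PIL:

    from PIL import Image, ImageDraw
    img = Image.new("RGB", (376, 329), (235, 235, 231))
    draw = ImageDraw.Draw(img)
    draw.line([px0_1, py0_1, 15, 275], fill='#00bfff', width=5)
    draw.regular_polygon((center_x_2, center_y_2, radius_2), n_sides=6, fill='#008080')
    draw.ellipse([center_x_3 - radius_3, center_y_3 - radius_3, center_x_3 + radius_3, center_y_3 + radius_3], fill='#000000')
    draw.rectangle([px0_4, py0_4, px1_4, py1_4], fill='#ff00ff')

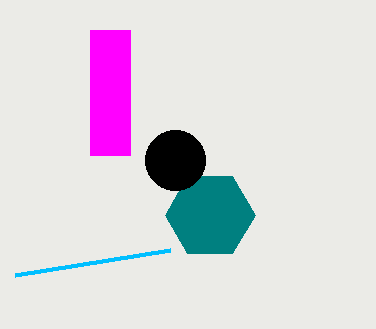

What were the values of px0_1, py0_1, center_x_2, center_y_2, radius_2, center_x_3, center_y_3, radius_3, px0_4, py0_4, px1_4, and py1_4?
px0_1 = 170, py0_1 = 250, center_x_2 = 210, center_y_2 = 215, radius_2 = 45, center_x_3 = 175, center_y_3 = 160, radius_3 = 30, px0_4 = 90, py0_4 = 30, px1_4 = 130, py1_4 = 155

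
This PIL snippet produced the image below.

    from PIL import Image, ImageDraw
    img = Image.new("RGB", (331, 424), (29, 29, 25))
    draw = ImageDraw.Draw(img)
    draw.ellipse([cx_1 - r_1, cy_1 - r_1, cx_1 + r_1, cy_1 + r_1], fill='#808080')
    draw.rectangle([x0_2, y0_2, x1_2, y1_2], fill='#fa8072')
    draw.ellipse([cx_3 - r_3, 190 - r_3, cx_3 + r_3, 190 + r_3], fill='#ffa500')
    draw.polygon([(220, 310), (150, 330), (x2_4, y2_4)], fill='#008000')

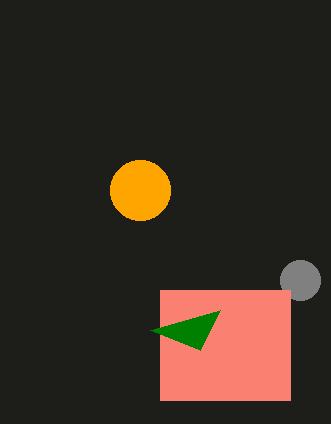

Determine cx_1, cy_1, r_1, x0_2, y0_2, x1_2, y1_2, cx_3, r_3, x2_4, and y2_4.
cx_1 = 300; cy_1 = 280; r_1 = 20; x0_2 = 160; y0_2 = 290; x1_2 = 290; y1_2 = 400; cx_3 = 140; r_3 = 30; x2_4 = 200; y2_4 = 350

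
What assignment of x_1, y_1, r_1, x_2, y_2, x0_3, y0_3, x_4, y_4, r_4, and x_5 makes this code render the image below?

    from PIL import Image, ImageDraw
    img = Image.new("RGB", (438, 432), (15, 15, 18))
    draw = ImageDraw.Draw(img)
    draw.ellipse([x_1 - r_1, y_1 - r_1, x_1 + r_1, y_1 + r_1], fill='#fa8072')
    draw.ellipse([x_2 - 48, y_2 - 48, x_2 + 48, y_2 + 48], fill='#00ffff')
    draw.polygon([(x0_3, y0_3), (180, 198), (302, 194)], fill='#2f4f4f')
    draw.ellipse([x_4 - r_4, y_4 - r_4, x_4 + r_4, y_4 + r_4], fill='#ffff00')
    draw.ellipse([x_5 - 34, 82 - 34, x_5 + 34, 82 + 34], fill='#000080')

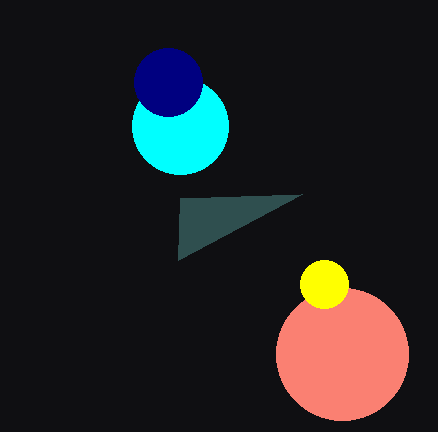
x_1 = 342
y_1 = 354
r_1 = 66
x_2 = 180
y_2 = 126
x0_3 = 178
y0_3 = 260
x_4 = 324
y_4 = 284
r_4 = 24
x_5 = 168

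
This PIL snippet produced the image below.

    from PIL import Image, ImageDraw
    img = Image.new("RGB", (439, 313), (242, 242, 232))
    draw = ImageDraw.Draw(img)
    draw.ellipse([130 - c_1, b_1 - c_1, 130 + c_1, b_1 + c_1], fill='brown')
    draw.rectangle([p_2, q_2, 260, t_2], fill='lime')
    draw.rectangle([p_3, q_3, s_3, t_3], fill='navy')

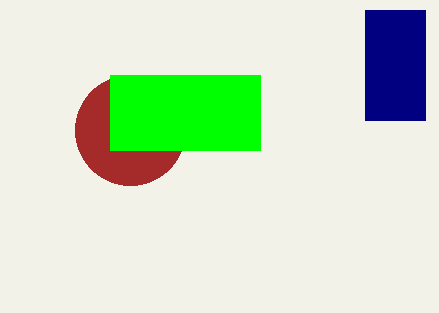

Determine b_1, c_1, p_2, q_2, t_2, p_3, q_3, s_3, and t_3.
b_1 = 130, c_1 = 55, p_2 = 110, q_2 = 75, t_2 = 150, p_3 = 365, q_3 = 10, s_3 = 425, t_3 = 120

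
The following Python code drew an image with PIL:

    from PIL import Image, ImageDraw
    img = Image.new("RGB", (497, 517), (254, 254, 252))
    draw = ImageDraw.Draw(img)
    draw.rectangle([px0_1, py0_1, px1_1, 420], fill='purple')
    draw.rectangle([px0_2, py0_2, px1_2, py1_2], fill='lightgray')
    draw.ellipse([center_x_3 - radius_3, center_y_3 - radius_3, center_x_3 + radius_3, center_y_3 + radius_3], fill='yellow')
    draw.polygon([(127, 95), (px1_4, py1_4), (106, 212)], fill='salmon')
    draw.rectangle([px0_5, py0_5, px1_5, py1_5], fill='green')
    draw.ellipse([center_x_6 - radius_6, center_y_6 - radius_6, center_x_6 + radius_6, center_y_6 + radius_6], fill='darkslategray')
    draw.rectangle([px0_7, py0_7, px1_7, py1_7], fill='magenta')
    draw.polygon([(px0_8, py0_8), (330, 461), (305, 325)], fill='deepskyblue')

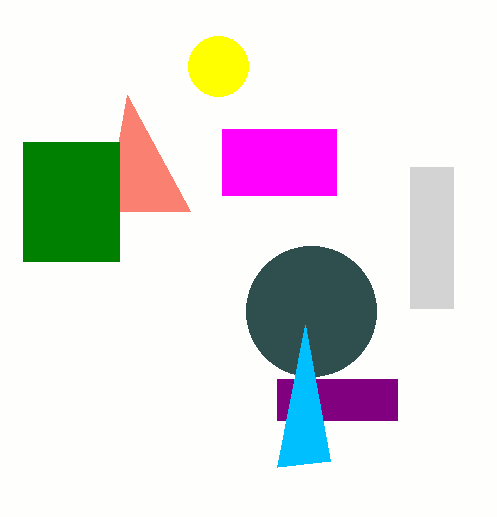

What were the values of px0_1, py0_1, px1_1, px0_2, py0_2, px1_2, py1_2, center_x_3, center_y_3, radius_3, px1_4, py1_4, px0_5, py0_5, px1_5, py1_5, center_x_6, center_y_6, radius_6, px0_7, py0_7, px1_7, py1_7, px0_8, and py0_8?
px0_1 = 277; py0_1 = 379; px1_1 = 397; px0_2 = 410; py0_2 = 167; px1_2 = 453; py1_2 = 308; center_x_3 = 218; center_y_3 = 66; radius_3 = 30; px1_4 = 190; py1_4 = 211; px0_5 = 23; py0_5 = 142; px1_5 = 119; py1_5 = 261; center_x_6 = 311; center_y_6 = 311; radius_6 = 65; px0_7 = 222; py0_7 = 129; px1_7 = 336; py1_7 = 195; px0_8 = 277; py0_8 = 467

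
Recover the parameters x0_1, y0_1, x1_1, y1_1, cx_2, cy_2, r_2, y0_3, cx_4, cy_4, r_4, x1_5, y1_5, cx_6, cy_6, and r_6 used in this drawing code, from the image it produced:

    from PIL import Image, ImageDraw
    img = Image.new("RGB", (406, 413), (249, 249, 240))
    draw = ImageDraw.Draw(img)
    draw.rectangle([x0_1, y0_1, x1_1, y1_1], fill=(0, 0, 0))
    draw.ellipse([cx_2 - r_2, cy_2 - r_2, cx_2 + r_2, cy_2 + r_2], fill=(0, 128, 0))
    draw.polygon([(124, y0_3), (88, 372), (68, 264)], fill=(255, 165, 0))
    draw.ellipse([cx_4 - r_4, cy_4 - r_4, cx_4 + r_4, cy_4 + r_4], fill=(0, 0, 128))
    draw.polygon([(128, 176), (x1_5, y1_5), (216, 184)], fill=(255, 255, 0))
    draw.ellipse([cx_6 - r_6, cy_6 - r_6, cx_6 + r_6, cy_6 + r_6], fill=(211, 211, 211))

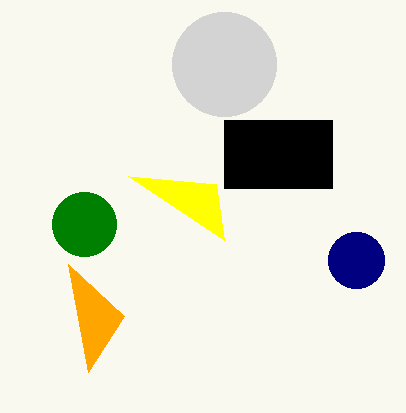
x0_1 = 224
y0_1 = 120
x1_1 = 332
y1_1 = 188
cx_2 = 84
cy_2 = 224
r_2 = 32
y0_3 = 316
cx_4 = 356
cy_4 = 260
r_4 = 28
x1_5 = 224
y1_5 = 240
cx_6 = 224
cy_6 = 64
r_6 = 52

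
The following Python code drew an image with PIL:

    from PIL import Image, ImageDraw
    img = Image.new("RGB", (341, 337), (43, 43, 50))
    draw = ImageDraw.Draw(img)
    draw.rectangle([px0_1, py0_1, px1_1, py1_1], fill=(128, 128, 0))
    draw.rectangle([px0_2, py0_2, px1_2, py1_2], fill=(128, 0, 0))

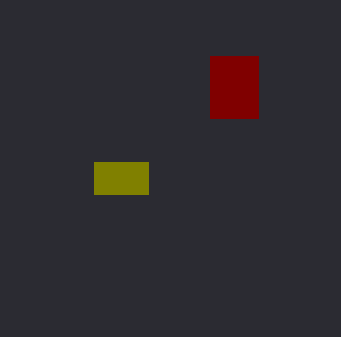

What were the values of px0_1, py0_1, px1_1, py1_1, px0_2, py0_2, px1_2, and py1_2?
px0_1 = 94, py0_1 = 162, px1_1 = 148, py1_1 = 194, px0_2 = 210, py0_2 = 56, px1_2 = 258, py1_2 = 118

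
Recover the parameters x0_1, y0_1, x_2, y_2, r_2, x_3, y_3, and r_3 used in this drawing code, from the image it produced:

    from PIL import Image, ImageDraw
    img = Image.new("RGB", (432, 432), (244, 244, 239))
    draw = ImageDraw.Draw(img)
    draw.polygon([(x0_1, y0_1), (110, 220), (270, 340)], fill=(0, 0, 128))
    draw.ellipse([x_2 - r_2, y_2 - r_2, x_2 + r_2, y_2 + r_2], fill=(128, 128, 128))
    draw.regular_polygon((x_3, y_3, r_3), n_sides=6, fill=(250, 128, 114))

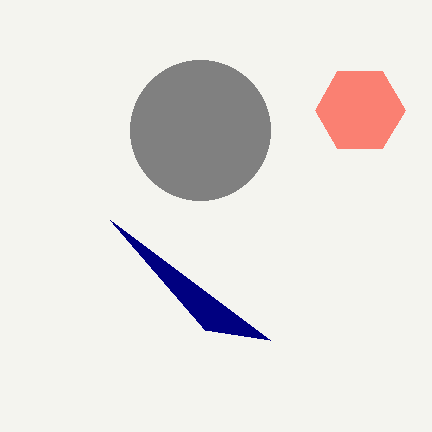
x0_1 = 205
y0_1 = 330
x_2 = 200
y_2 = 130
r_2 = 70
x_3 = 360
y_3 = 110
r_3 = 45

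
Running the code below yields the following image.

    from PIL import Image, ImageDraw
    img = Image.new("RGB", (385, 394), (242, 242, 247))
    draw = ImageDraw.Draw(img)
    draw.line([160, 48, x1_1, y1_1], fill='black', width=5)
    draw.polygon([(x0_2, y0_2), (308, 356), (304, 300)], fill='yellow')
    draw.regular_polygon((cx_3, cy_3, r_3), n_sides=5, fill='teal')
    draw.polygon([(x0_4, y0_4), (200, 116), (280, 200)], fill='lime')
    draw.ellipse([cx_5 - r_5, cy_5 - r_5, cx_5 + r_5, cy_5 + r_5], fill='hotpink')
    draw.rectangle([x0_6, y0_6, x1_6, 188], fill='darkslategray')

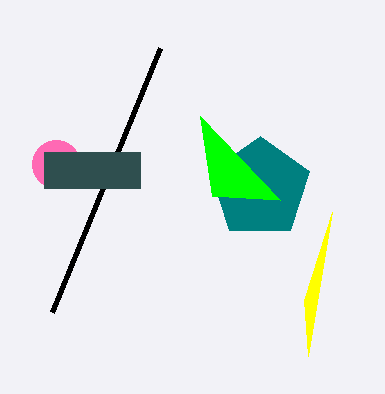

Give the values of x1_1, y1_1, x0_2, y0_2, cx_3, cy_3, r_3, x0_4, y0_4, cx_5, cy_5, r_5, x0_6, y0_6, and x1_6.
x1_1 = 52; y1_1 = 312; x0_2 = 332; y0_2 = 212; cx_3 = 260; cy_3 = 188; r_3 = 52; x0_4 = 212; y0_4 = 196; cx_5 = 56; cy_5 = 164; r_5 = 24; x0_6 = 44; y0_6 = 152; x1_6 = 140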